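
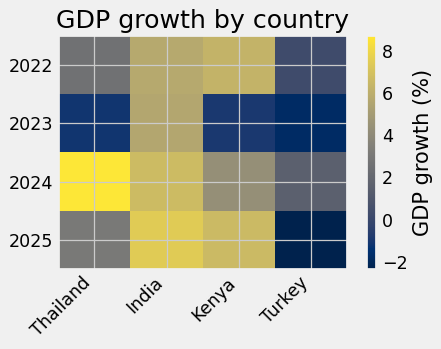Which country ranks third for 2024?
Kenya

Top 4 for 2024: Thailand ≈ 9, India ≈ 7, Kenya ≈ 4, Turkey ≈ 2.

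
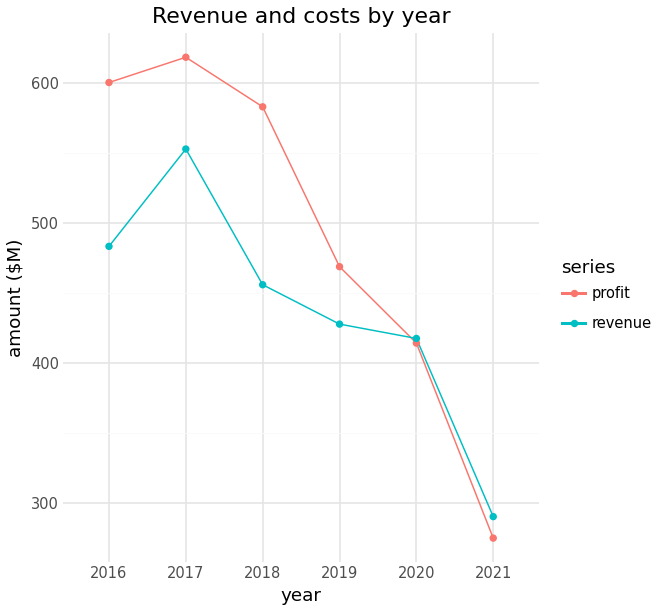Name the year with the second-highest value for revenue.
Top 3 for revenue: 2017 ≈ 550, 2016 ≈ 500, 2018 ≈ 450.

2016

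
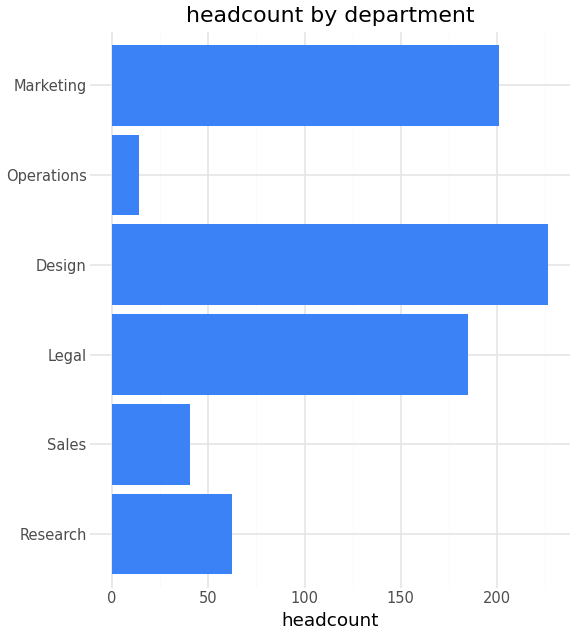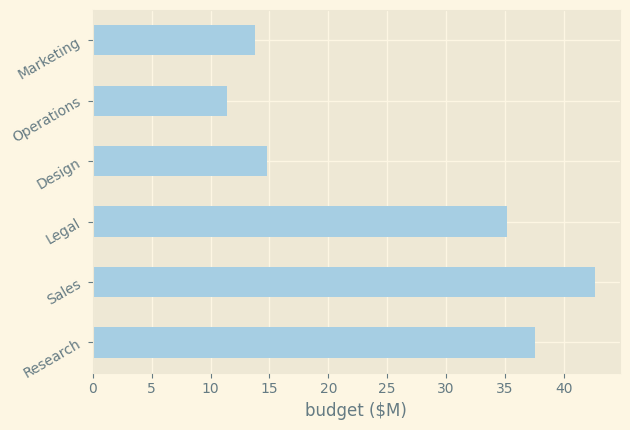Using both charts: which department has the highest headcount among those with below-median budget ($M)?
Chart 2 median budget ($M) ≈ 25; below-median departments: Design, Operations, Marketing. Among those, Design has the highest headcount (≈ 225).

Design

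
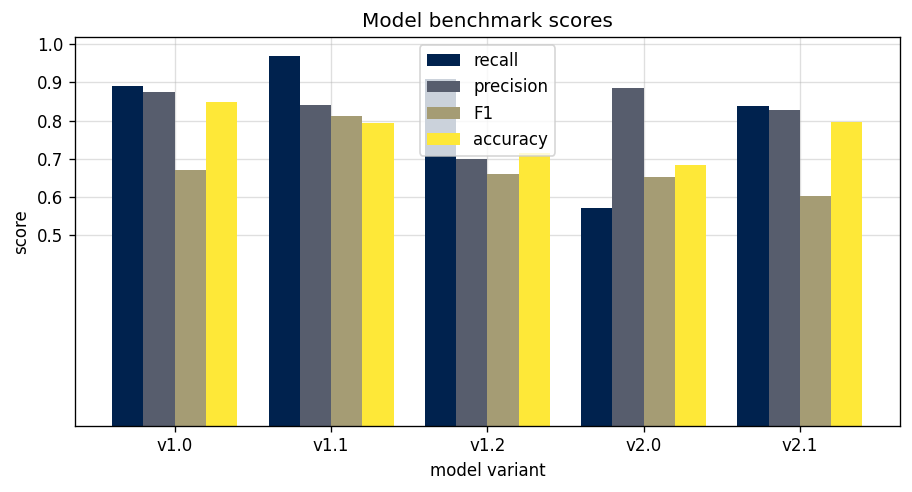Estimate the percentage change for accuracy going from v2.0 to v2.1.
≈ +14.3%

v2.0 ≈ 0.7, v2.1 ≈ 0.8; (0.8 − 0.7) / 0.7 ≈ +14.3%.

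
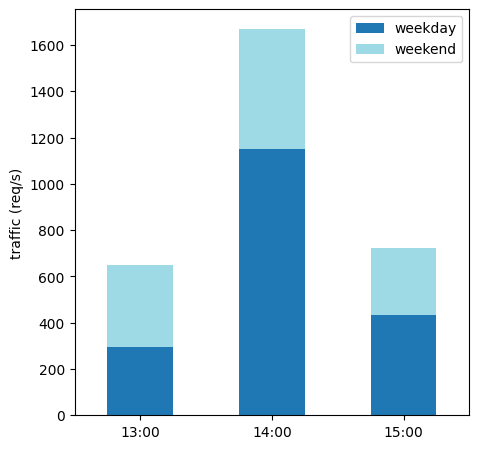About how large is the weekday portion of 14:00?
weekday top ≈ 1200, bottom ≈ 0; segment ≈ 1200.

≈ 1200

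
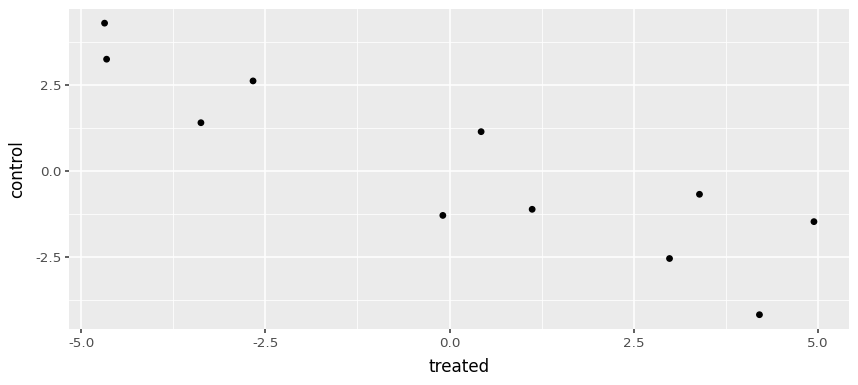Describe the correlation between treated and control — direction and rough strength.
Points are negatively correlated; strong (|r| ≈ 0.9).

negative, strong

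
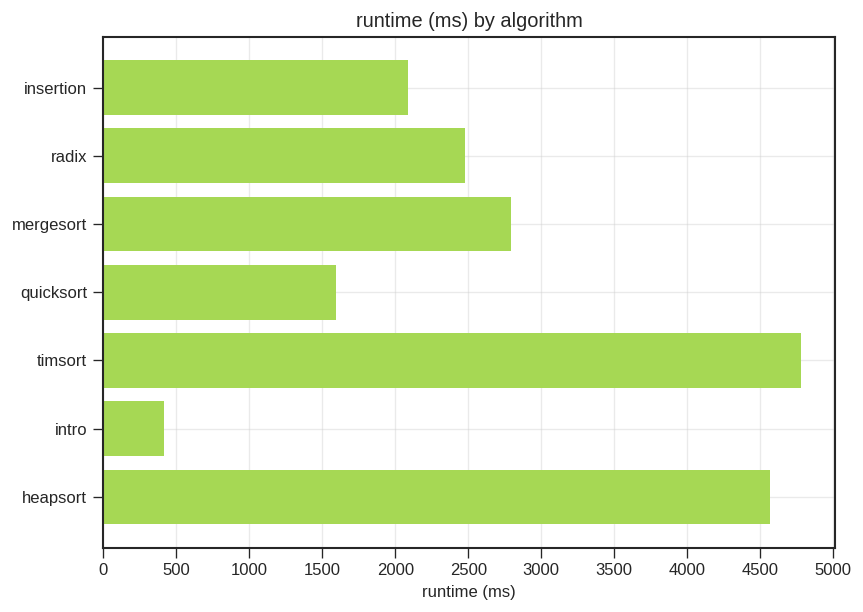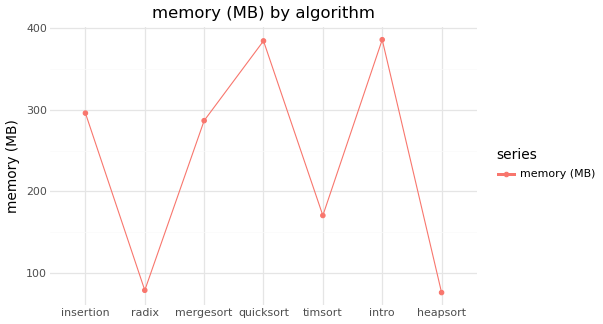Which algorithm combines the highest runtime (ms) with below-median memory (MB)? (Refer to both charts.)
timsort

Chart 2 median memory (MB) ≈ 300; below-median algorithms: radix, timsort, heapsort. Among those, timsort has the highest runtime (ms) (≈ 5000).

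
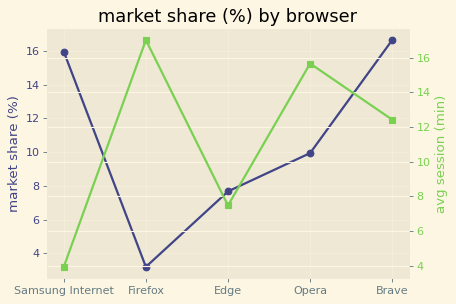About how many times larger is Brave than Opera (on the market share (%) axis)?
Brave ≈ 16, Opera ≈ 10; 16/10 ≈ 1.6.

≈ 1.6×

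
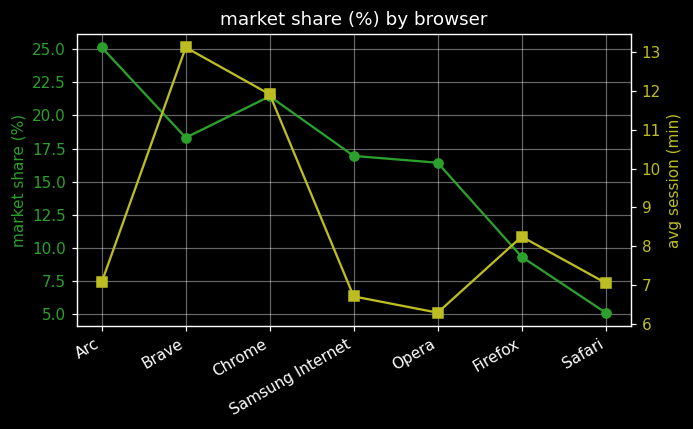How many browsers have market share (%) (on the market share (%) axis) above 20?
Above 20: Arc, Chrome.

2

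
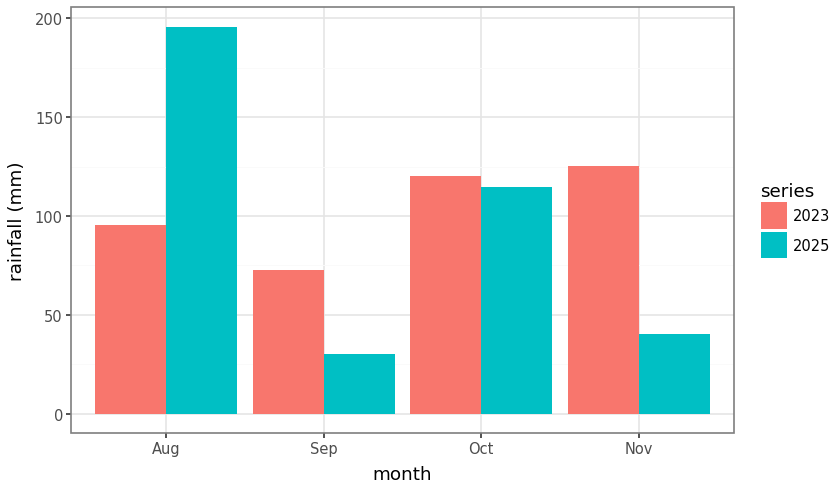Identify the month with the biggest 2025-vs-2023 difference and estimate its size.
Aug: 2025 ≈ 200, 2023 ≈ 100 → gap ≈ 100. Next-largest (Nov) is only ≈ 80.

Aug, ≈ 100 mm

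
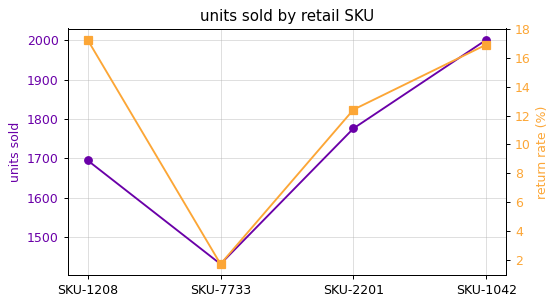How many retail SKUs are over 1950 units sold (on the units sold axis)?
Above 1950: SKU-1042.

1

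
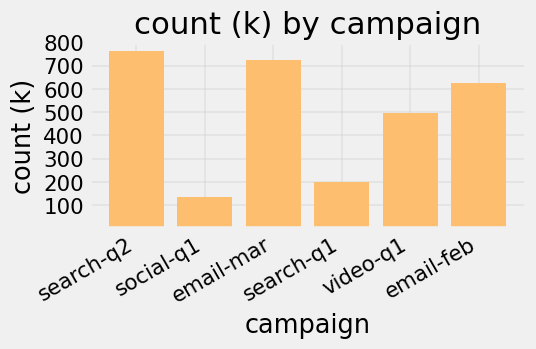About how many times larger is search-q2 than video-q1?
≈ 1.6×

search-q2 ≈ 800, video-q1 ≈ 500; 800/500 ≈ 1.6.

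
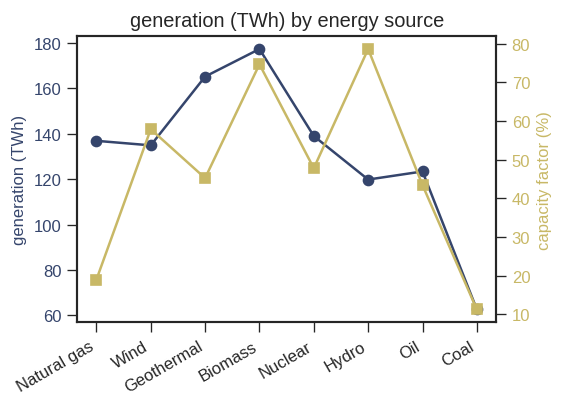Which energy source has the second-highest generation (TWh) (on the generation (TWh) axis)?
Geothermal

Top 3 (on the generation (TWh) axis): Biomass ≈ 180, Geothermal ≈ 170, Nuclear ≈ 140.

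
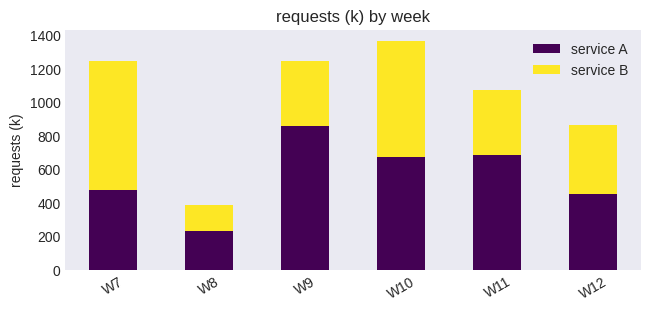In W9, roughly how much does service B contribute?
service B top ≈ 1200, bottom ≈ 800; segment ≈ 400.

≈ 400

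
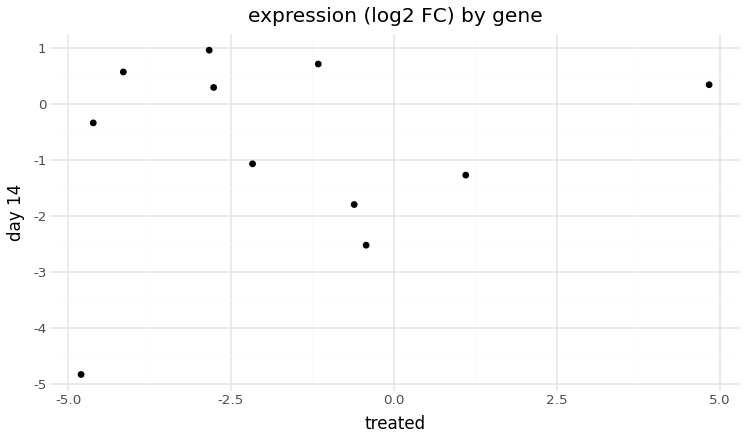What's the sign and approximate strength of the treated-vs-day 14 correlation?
no clear correlation

Points are roughly uncorrelated; weak (|r| ≈ 0.2).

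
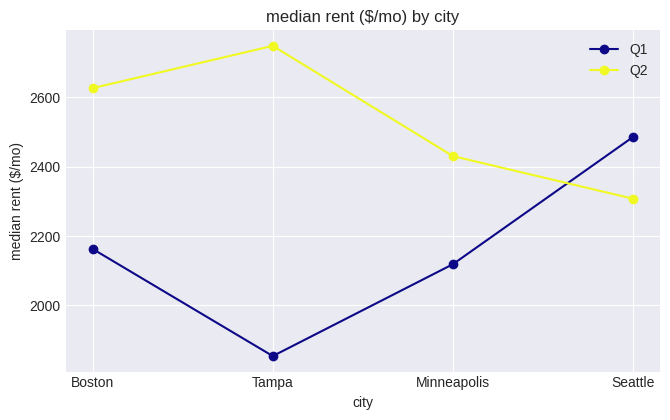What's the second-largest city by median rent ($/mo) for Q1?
Boston

Top 3 for Q1: Seattle ≈ 2500, Boston ≈ 2200, Minneapolis ≈ 2100.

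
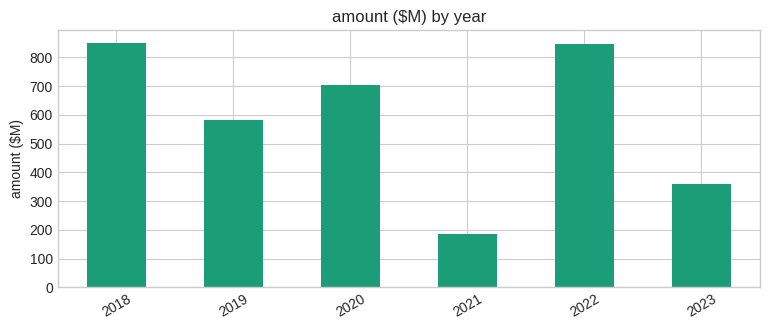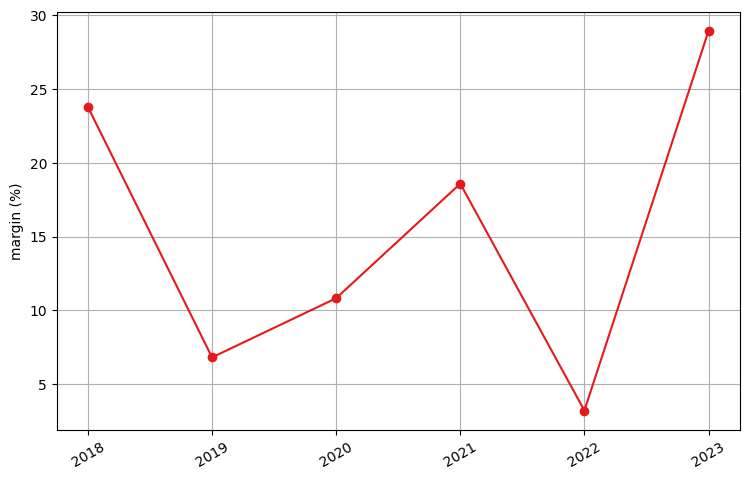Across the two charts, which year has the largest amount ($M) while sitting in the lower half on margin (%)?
Chart 2 median margin (%) ≈ 15; below-median years: 2019, 2020, 2022. Among those, 2022 has the highest amount ($M) (≈ 800).

2022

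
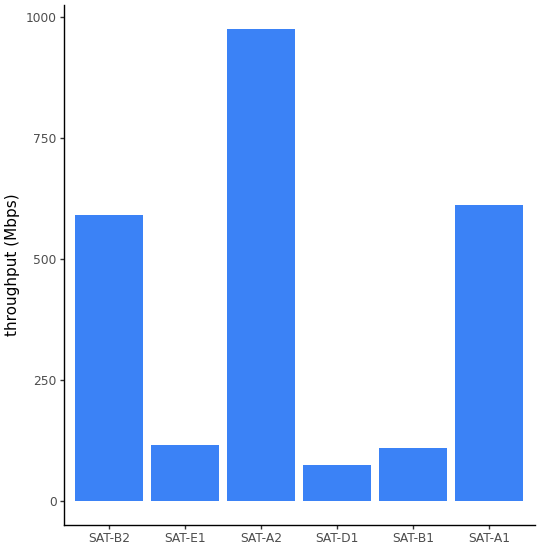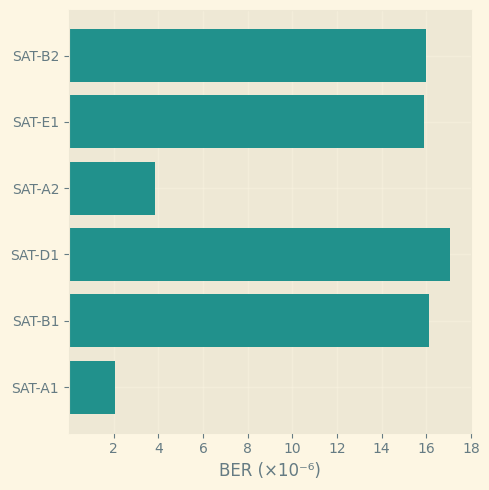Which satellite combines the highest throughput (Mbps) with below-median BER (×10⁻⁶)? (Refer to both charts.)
SAT-A2

Chart 2 median BER (×10⁻⁶) ≈ 16; below-median satellites: SAT-E1, SAT-A2, SAT-A1. Among those, SAT-A2 has the highest throughput (Mbps) (≈ 1000).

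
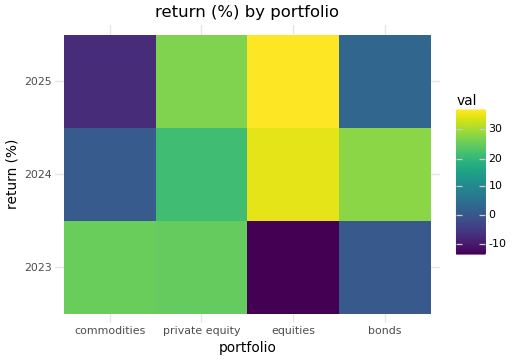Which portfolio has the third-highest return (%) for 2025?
bonds

Top 4 for 2025: equities ≈ 35, private equity ≈ 25, bonds ≈ 5, commodities ≈ -5.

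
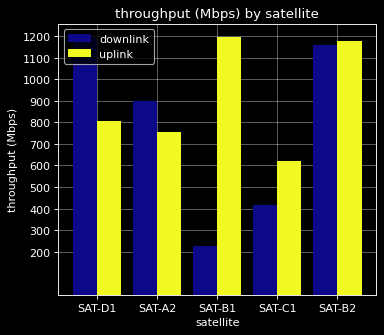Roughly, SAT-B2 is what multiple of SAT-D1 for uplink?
SAT-B2 ≈ 1200, SAT-D1 ≈ 800; 1200/800 ≈ 1.5.

≈ 1.5×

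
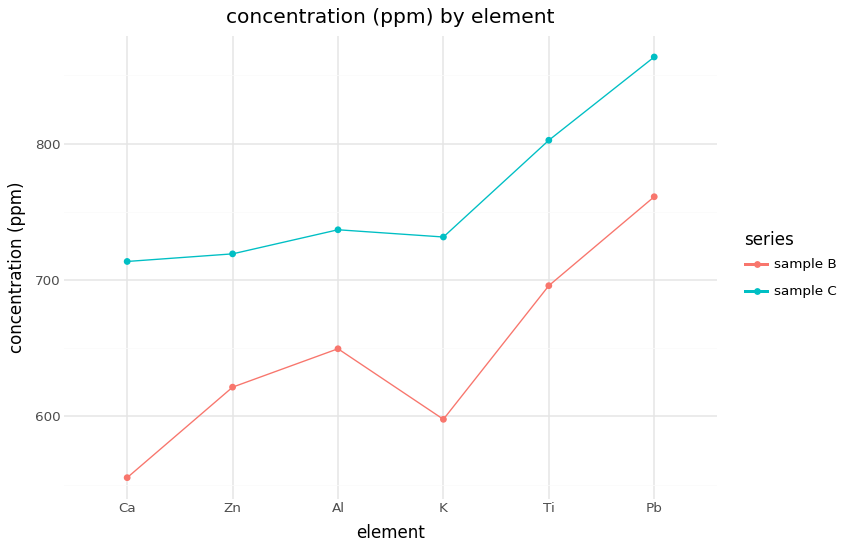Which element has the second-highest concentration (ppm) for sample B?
Top 3 for sample B: Pb ≈ 750, Ti ≈ 700, Al ≈ 650.

Ti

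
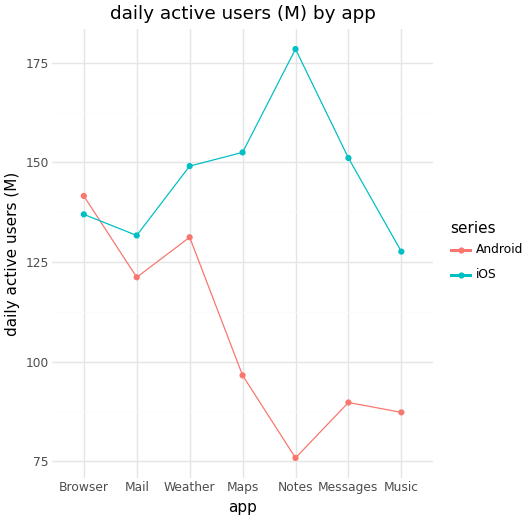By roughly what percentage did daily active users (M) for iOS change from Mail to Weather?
Mail ≈ 130, Weather ≈ 150; (150 − 130) / 130 ≈ +15.4%.

≈ +15.4%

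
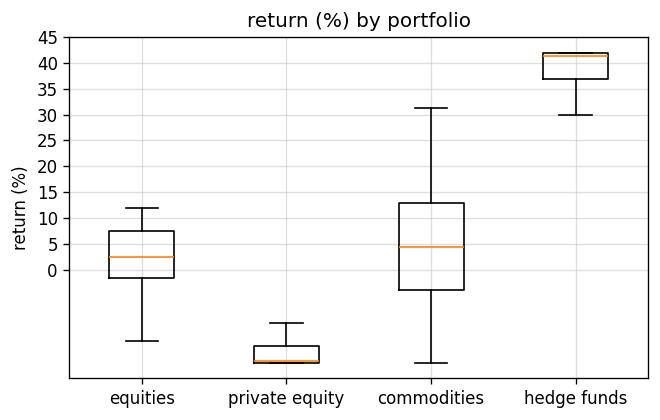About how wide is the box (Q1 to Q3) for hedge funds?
≈ 5

Q3 ≈ 40, Q1 ≈ 35; IQR ≈ 5.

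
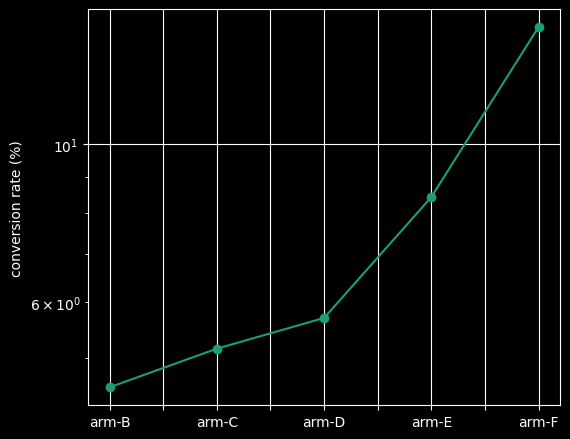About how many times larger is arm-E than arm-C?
arm-E ≈ 8, arm-C ≈ 5; 8/5 ≈ 1.6.

≈ 1.6×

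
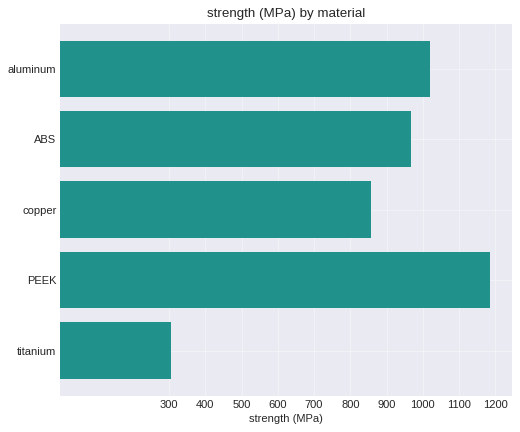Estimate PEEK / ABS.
PEEK ≈ 1200, ABS ≈ 1000; 1200/1000 ≈ 1.2.

≈ 1.2×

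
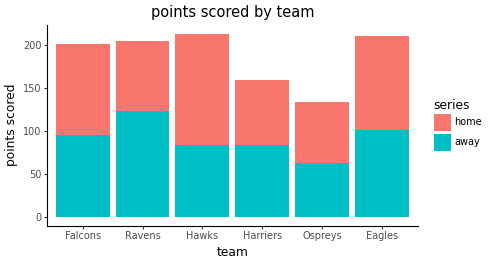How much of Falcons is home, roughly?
home top ≈ 200, bottom ≈ 100; segment ≈ 100.

≈ 100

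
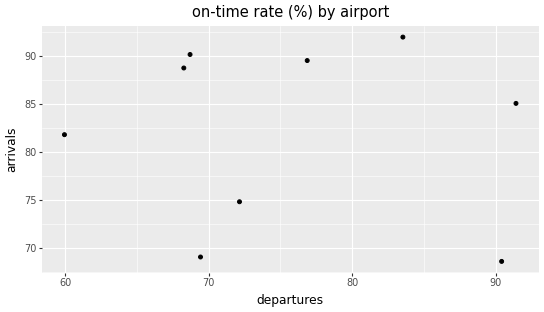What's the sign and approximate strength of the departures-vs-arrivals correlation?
no clear correlation

Points are roughly uncorrelated; weak (|r| ≈ 0.1).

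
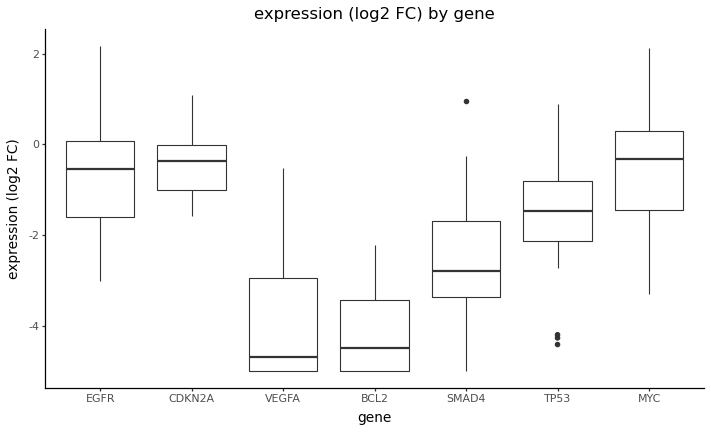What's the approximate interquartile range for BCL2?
≈ 1.5

Q3 ≈ -3.5, Q1 ≈ -5.0; IQR ≈ 1.5.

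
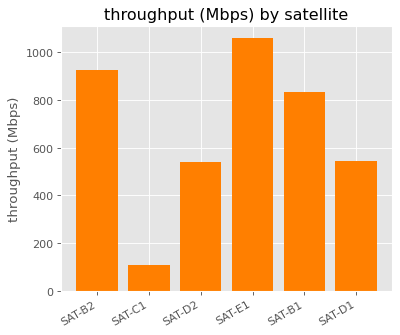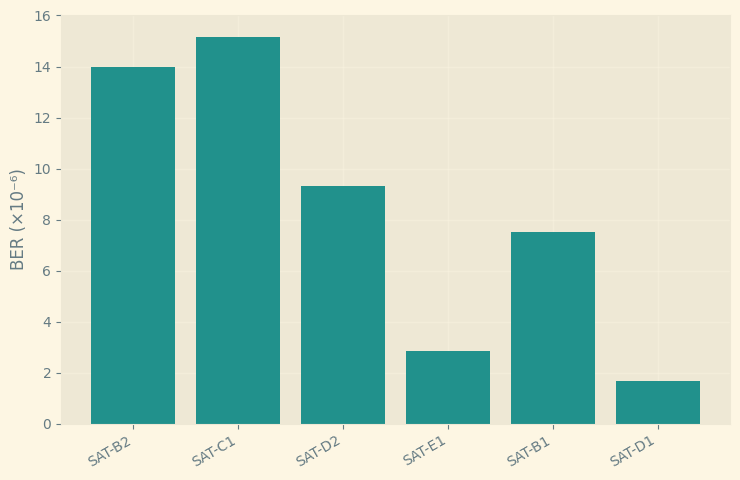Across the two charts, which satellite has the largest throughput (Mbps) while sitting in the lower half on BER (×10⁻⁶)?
Chart 2 median BER (×10⁻⁶) ≈ 8; below-median satellites: SAT-E1, SAT-B1, SAT-D1. Among those, SAT-E1 has the highest throughput (Mbps) (≈ 1100).

SAT-E1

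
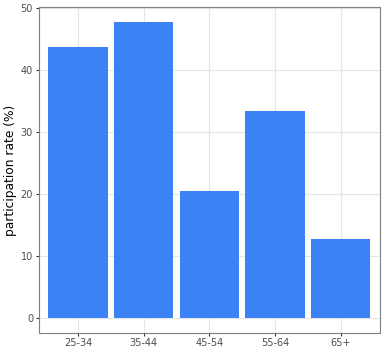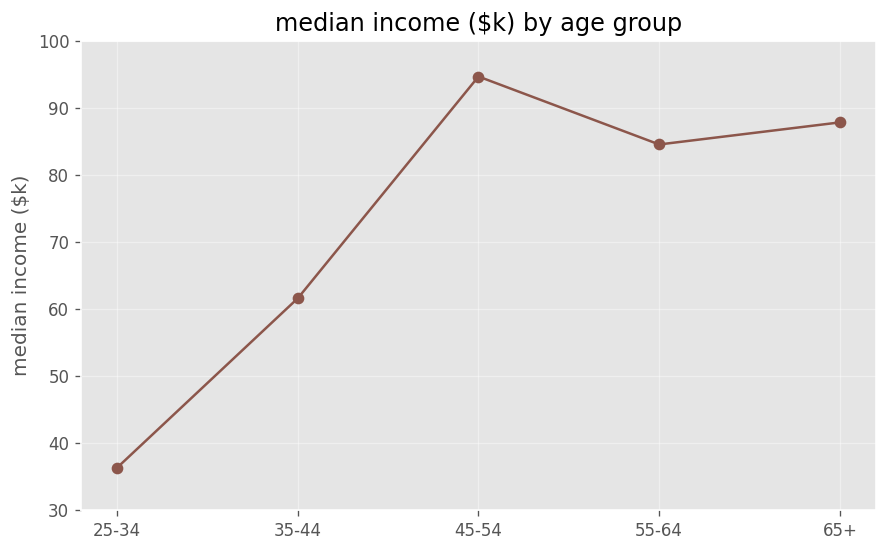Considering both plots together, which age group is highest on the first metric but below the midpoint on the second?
35-44

Chart 2 median median income ($k) ≈ 80; below-median age groups: 25-34, 35-44. Among those, 35-44 has the highest participation rate (%) (≈ 50).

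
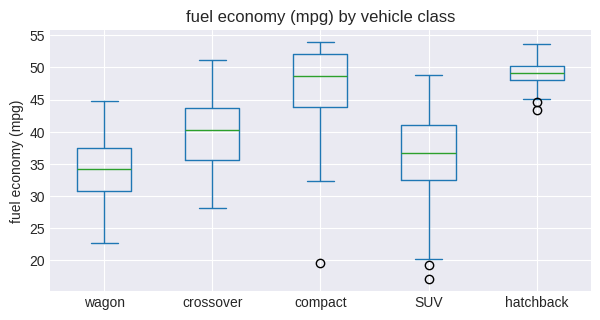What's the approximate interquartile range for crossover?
Q3 ≈ 44, Q1 ≈ 36; IQR ≈ 8.

≈ 8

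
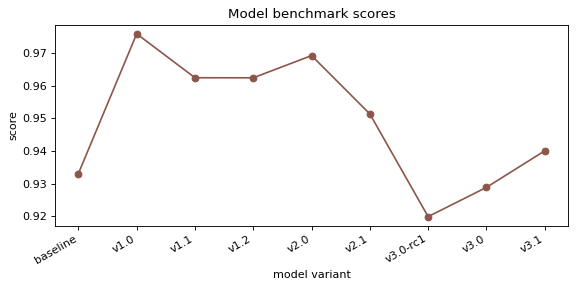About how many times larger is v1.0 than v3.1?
v1.0 ≈ 0.98, v3.1 ≈ 0.94; 0.98/0.94 ≈ 1.04.

≈ 1.04×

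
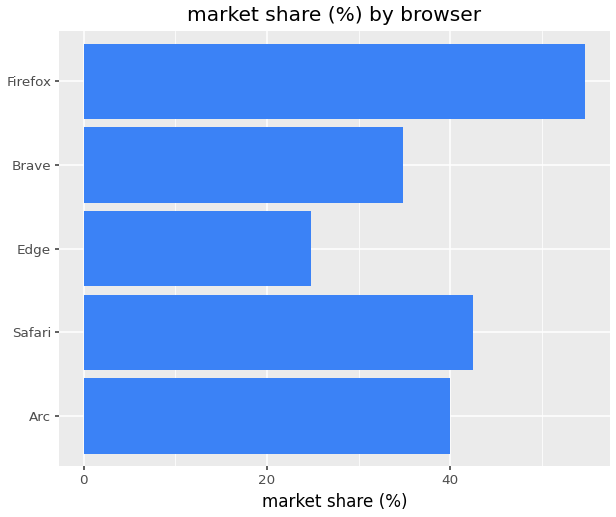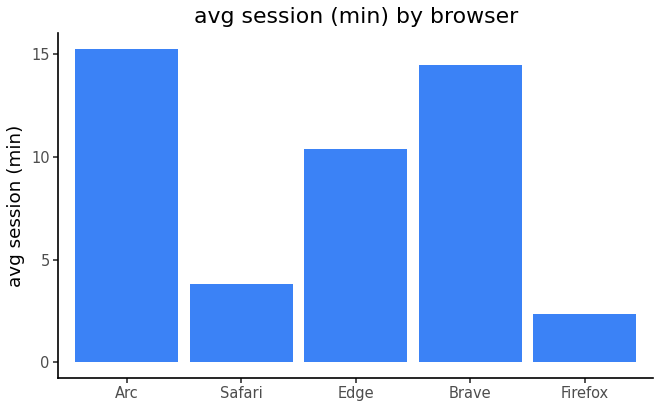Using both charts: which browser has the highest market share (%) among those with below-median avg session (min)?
Chart 2 median avg session (min) ≈ 10; below-median browsers: Safari, Firefox. Among those, Firefox has the highest market share (%) (≈ 50).

Firefox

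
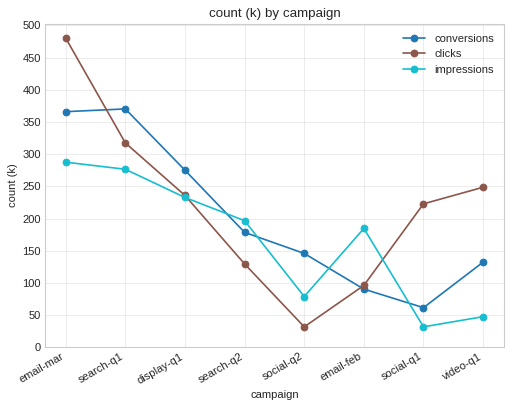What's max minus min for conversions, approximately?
Max search-q1 ≈ 350, min social-q1 ≈ 50; range ≈ 300.

≈ 300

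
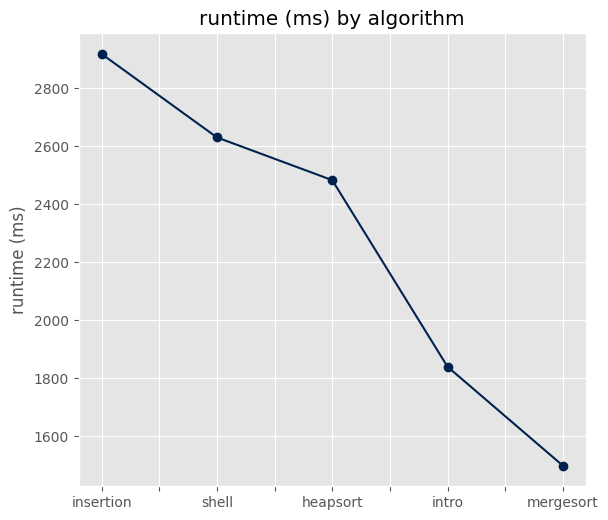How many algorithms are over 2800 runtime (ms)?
Above 2800: insertion.

1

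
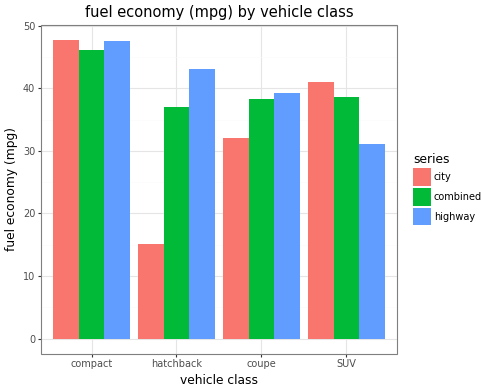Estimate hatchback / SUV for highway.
≈ 1.5×

hatchback ≈ 45, SUV ≈ 30; 45/30 ≈ 1.5.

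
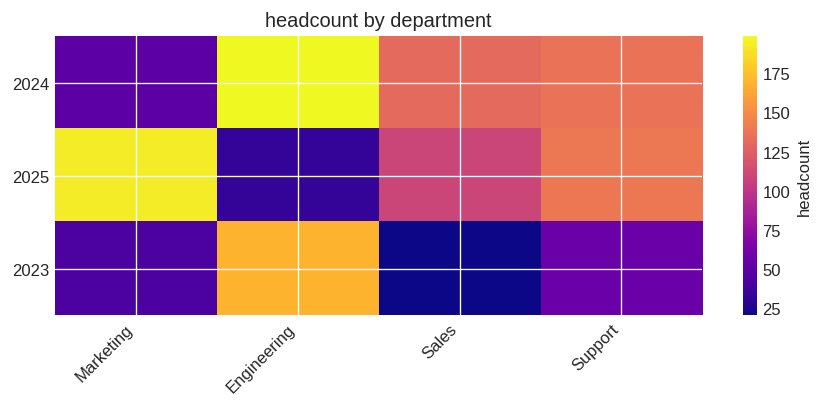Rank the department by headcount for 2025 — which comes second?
Top 3 for 2025: Marketing ≈ 200, Support ≈ 140, Sales ≈ 100.

Support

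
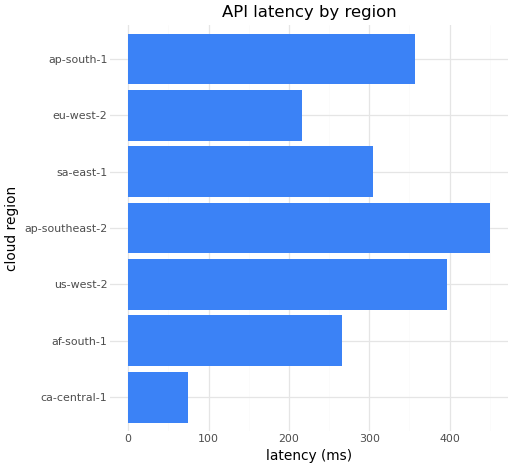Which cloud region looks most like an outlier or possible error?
ca-central-1 ≈ 50; the rest sit between ≈ 200 and ≈ 450.

ca-central-1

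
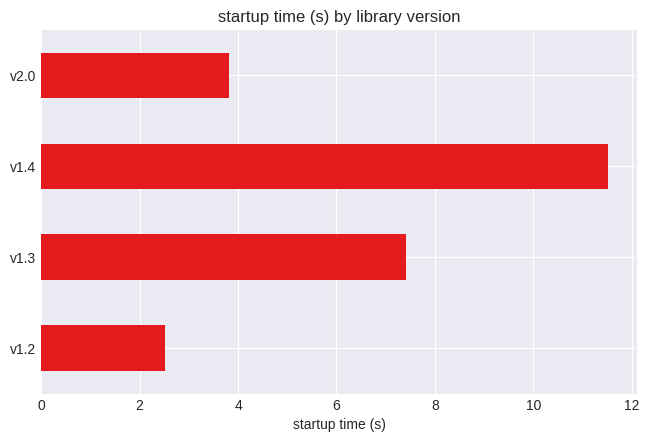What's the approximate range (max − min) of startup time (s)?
Max v1.4 ≈ 12, min v1.2 ≈ 3; range ≈ 9.

≈ 9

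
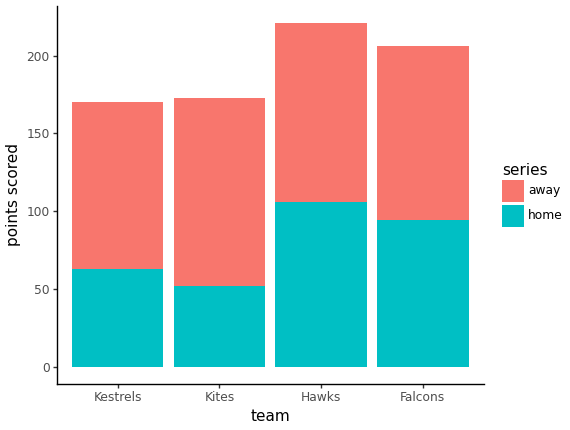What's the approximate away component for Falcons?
≈ 100

away top ≈ 200, bottom ≈ 100; segment ≈ 100.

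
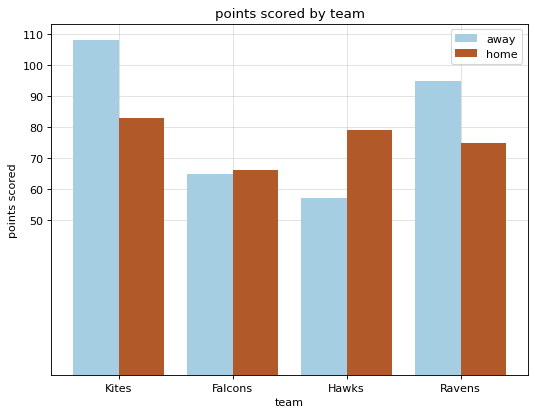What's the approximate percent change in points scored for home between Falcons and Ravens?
≈ +14.3%

Falcons ≈ 70, Ravens ≈ 80; (80 − 70) / 70 ≈ +14.3%.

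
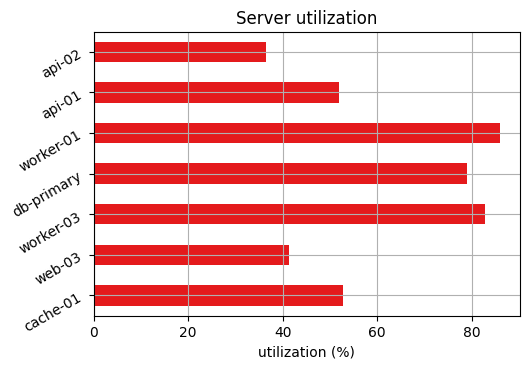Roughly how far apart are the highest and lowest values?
Max worker-01 ≈ 90, min api-02 ≈ 40; range ≈ 50.

≈ 50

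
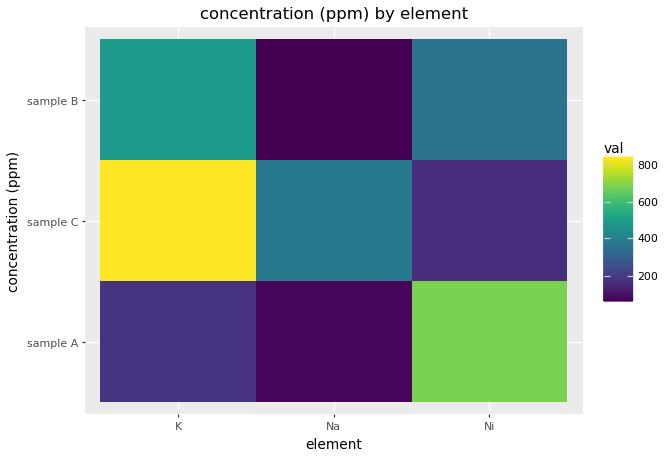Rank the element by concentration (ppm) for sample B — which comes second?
Top 3 for sample B: K ≈ 500, Ni ≈ 400, Na ≈ 100.

Ni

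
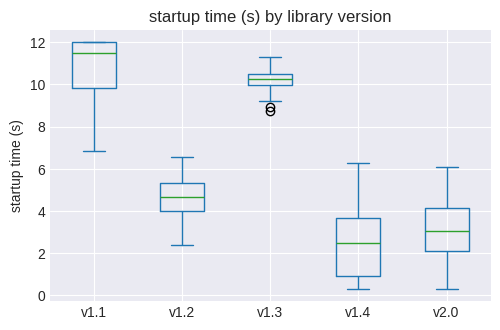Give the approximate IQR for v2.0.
Q3 ≈ 4, Q1 ≈ 2; IQR ≈ 2.

≈ 2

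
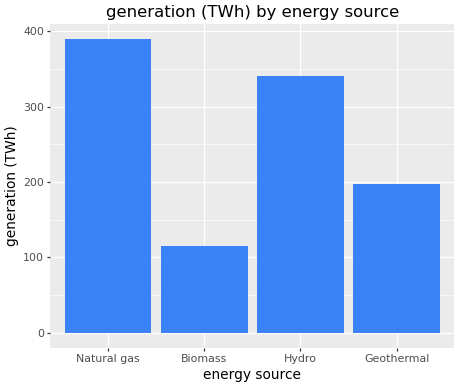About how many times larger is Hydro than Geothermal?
Hydro ≈ 350, Geothermal ≈ 200; 350/200 ≈ 1.75.

≈ 1.75×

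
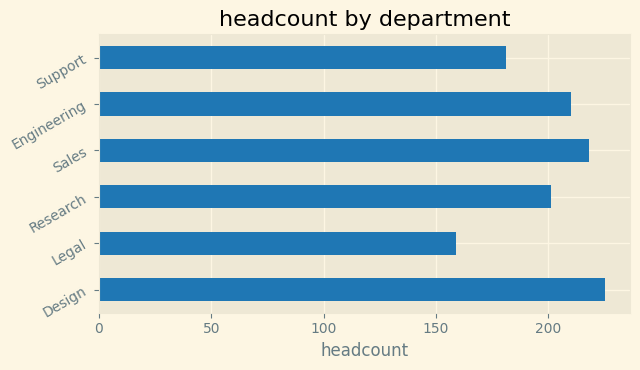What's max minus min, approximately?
≈ 60

Max Design ≈ 220, min Legal ≈ 160; range ≈ 60.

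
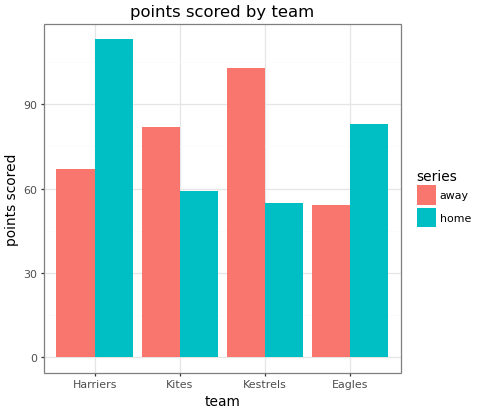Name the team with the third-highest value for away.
Harriers

Top 4 for away: Kestrels ≈ 100, Kites ≈ 80, Harriers ≈ 70, Eagles ≈ 50.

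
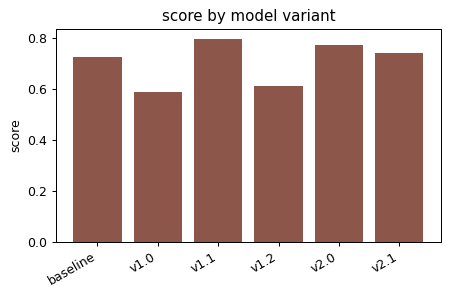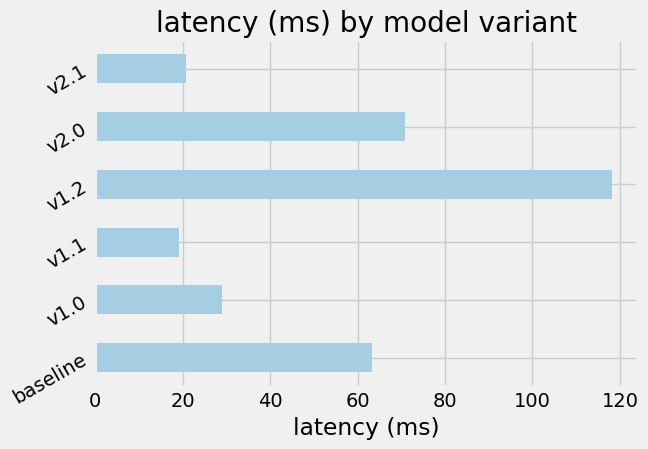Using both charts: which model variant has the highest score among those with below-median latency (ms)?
Chart 2 median latency (ms) ≈ 40; below-median model variants: v1.0, v1.1, v2.1. Among those, v1.1 has the highest score (≈ 0.8).

v1.1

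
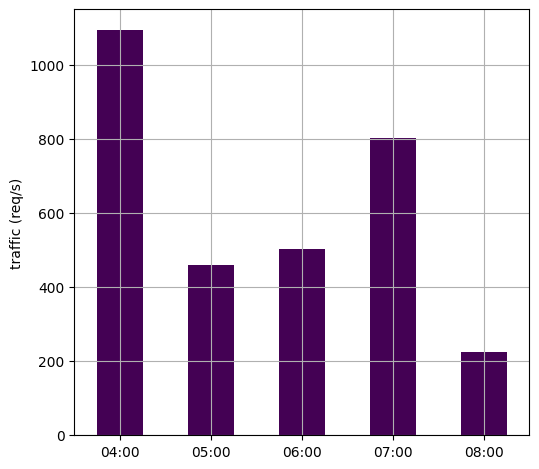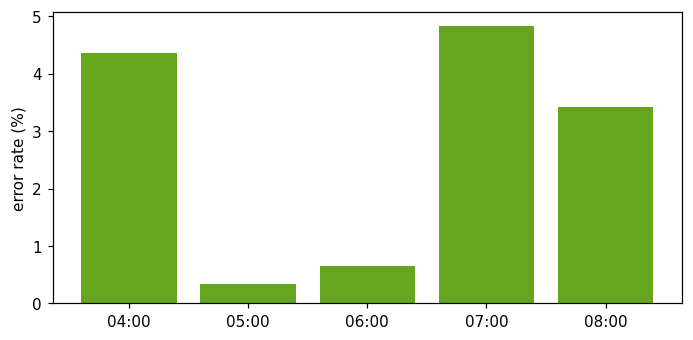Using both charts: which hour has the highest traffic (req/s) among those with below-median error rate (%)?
06:00

Chart 2 median error rate (%) ≈ 3.5; below-median hours: 05:00, 06:00. Among those, 06:00 has the highest traffic (req/s) (≈ 600).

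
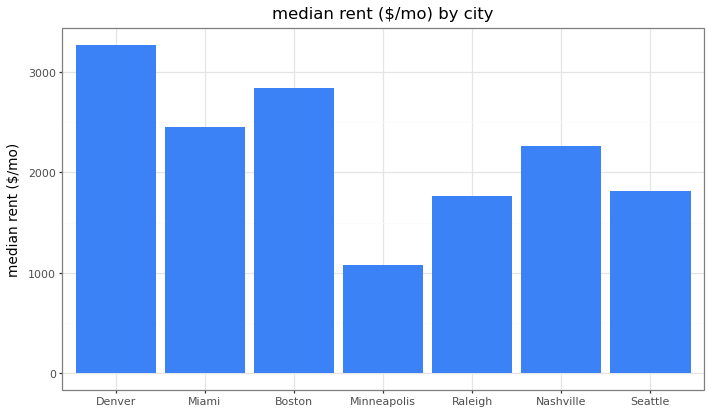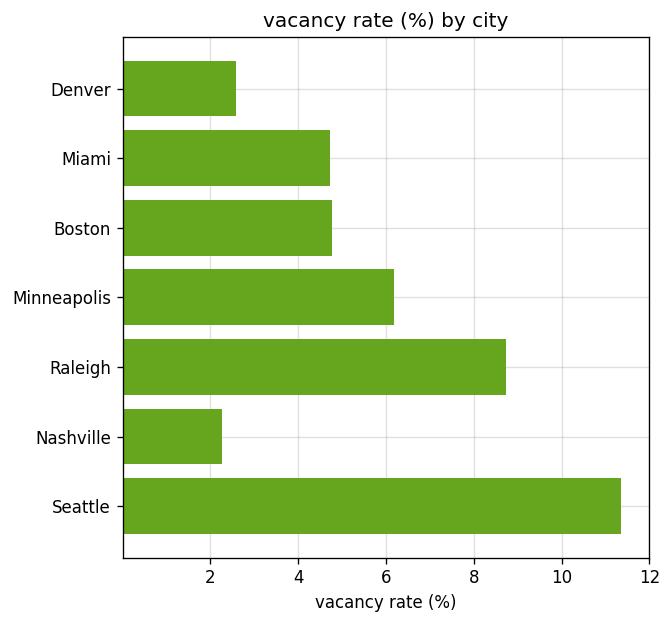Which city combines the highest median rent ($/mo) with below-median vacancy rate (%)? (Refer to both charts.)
Chart 2 median vacancy rate (%) ≈ 4; below-median cities: Denver, Miami, Nashville. Among those, Denver has the highest median rent ($/mo) (≈ 3500).

Denver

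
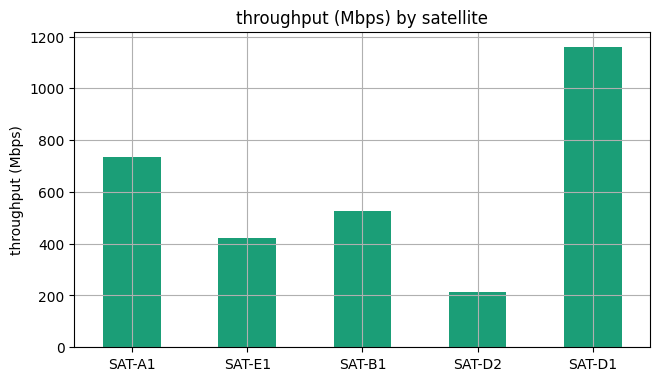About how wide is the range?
≈ 1000

Max SAT-D1 ≈ 1200, min SAT-D2 ≈ 200; range ≈ 1000.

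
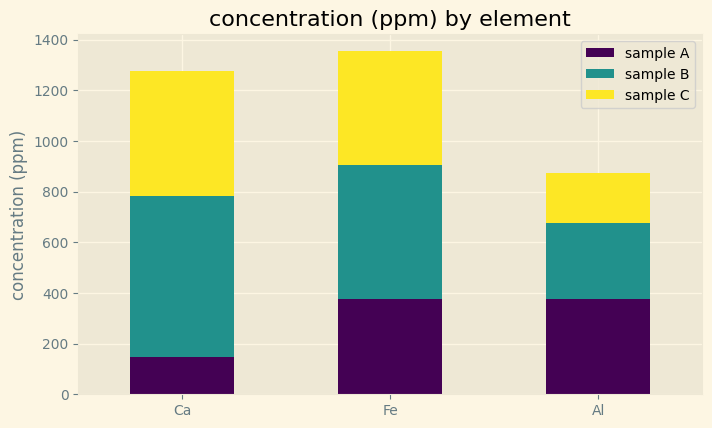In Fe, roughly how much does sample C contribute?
≈ 400

sample C top ≈ 1400, bottom ≈ 1000; segment ≈ 400.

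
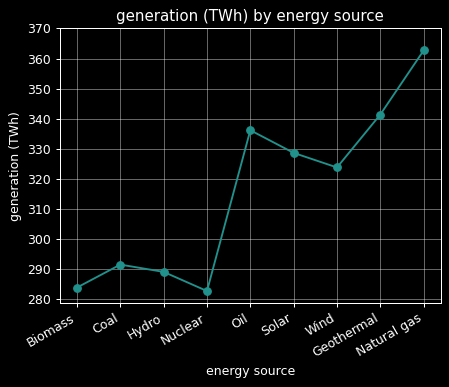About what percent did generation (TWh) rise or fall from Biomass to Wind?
≈ +14.3%

Biomass ≈ 280, Wind ≈ 320; (320 − 280) / 280 ≈ +14.3%.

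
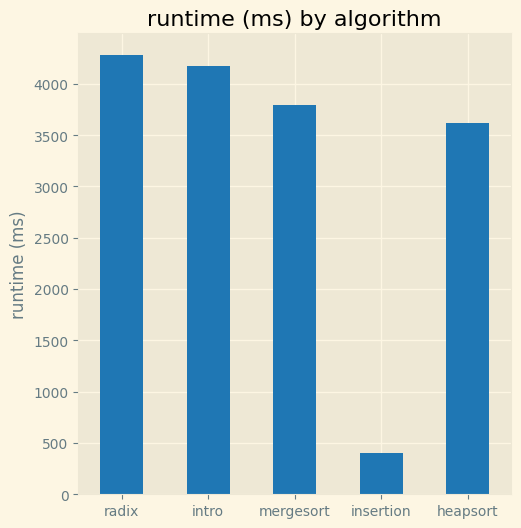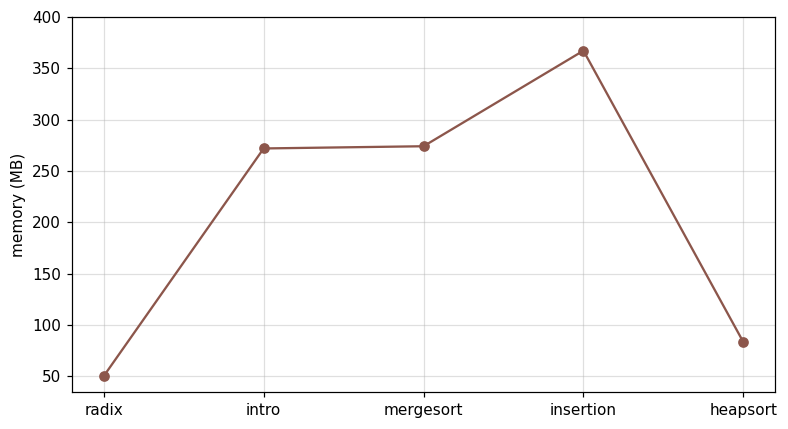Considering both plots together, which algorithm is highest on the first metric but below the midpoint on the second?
Chart 2 median memory (MB) ≈ 250; below-median algorithms: radix, heapsort. Among those, radix has the highest runtime (ms) (≈ 4500).

radix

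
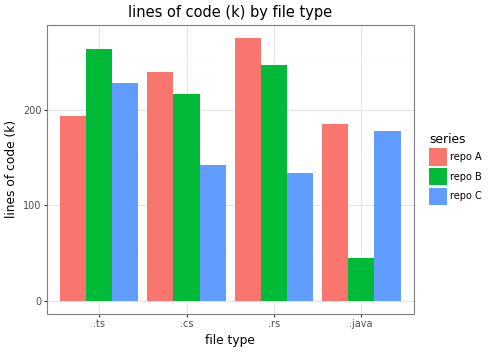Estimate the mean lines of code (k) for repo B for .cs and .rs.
(225 + 250) / 2 ≈ 238.

≈ 238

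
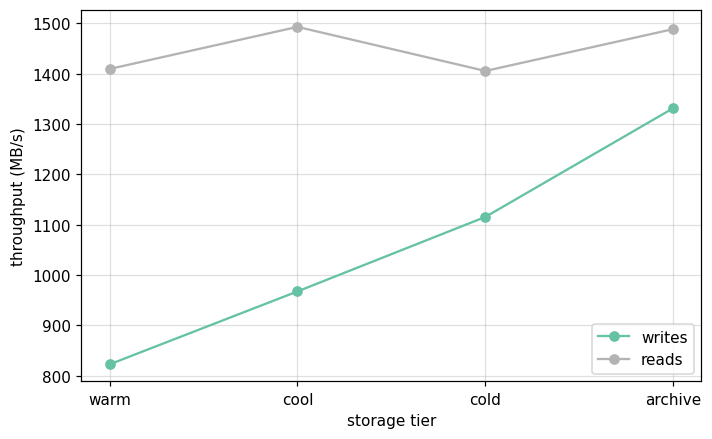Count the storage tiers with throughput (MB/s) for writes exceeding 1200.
Above 1200: archive.

1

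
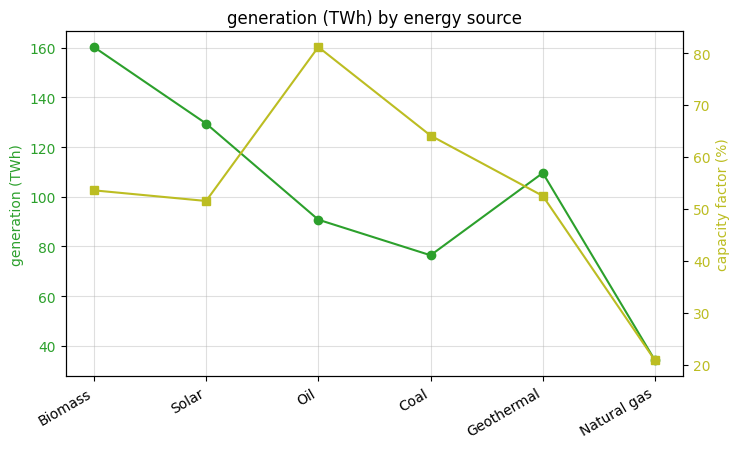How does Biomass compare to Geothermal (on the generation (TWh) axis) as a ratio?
Biomass ≈ 160, Geothermal ≈ 100; 160/100 ≈ 1.6.

≈ 1.6×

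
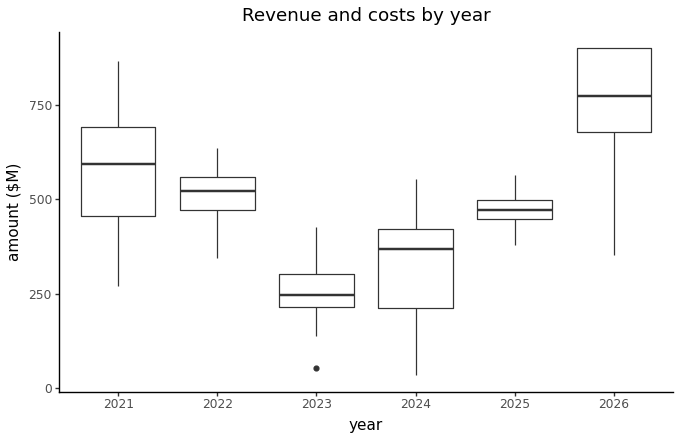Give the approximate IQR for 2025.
Q3 ≈ 500, Q1 ≈ 450; IQR ≈ 50.

≈ 50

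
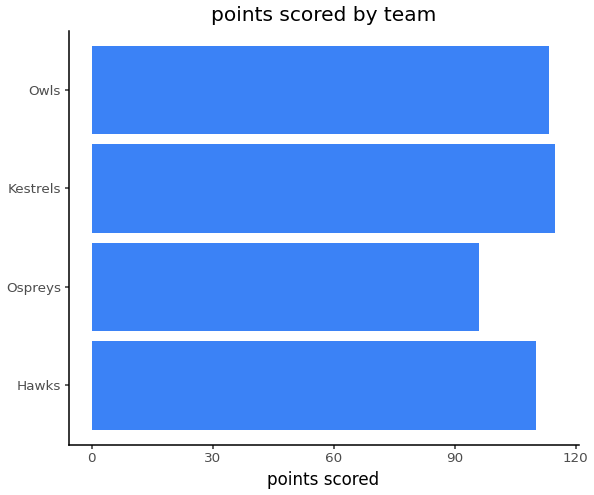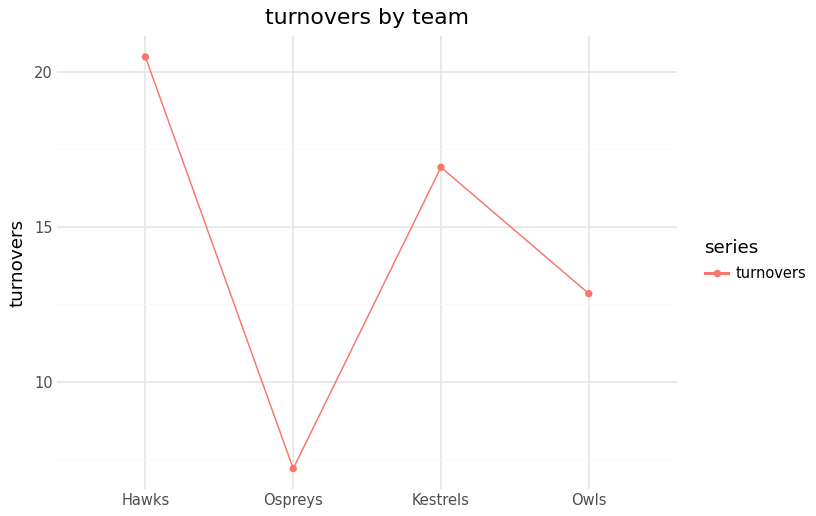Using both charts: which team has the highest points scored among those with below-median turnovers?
Chart 2 median turnovers ≈ 14; below-median teams: Ospreys, Owls. Among those, Owls has the highest points scored (≈ 120).

Owls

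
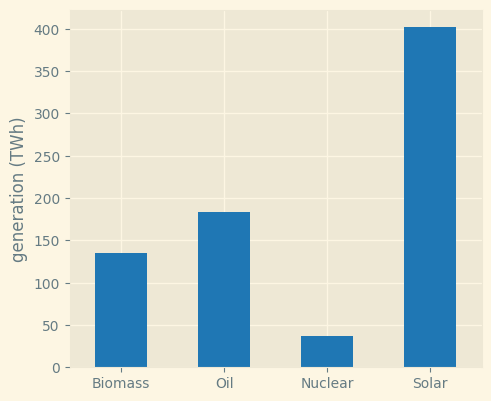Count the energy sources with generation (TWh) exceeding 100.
3

Above 100: Biomass, Oil, Solar.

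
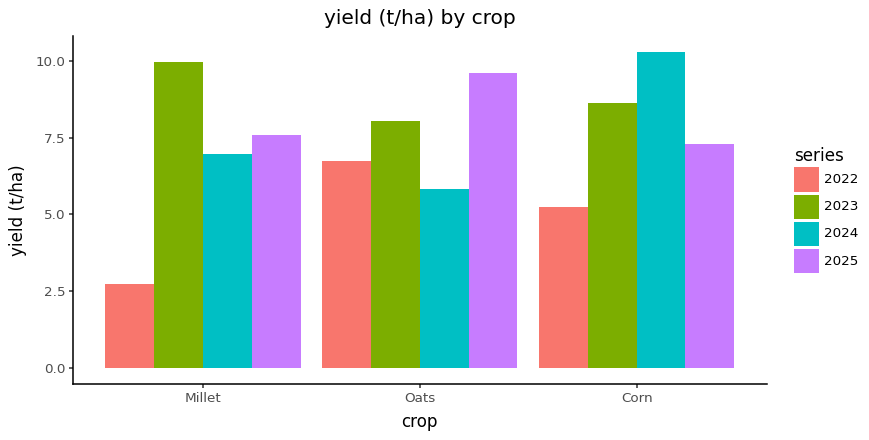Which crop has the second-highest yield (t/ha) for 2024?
Top 3 for 2024: Corn ≈ 10, Millet ≈ 7, Oats ≈ 6.

Millet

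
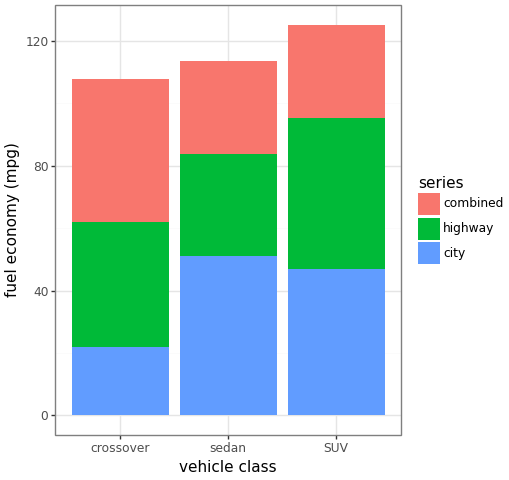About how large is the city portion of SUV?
≈ 40

city top ≈ 40, bottom ≈ 0; segment ≈ 40.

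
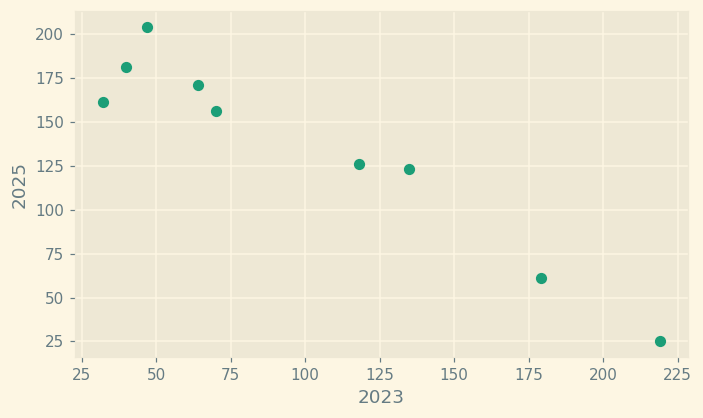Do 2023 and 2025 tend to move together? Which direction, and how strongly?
Points are negatively correlated; strong (|r| ≈ 1.0).

negative, strong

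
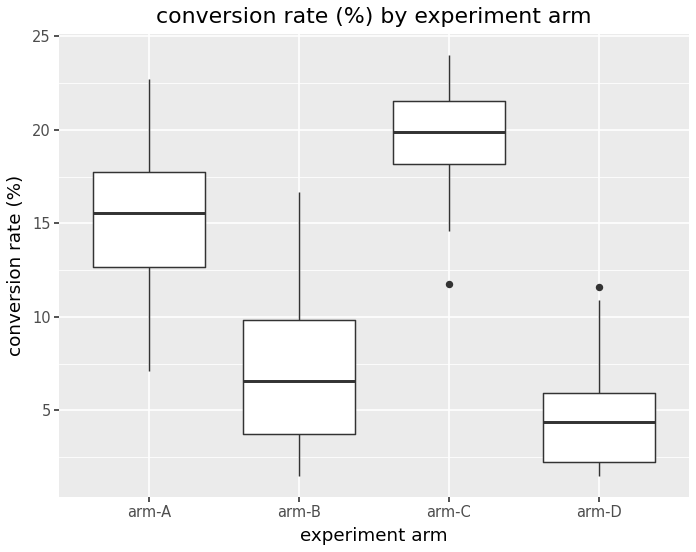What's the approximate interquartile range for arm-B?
Q3 ≈ 10, Q1 ≈ 4; IQR ≈ 6.

≈ 6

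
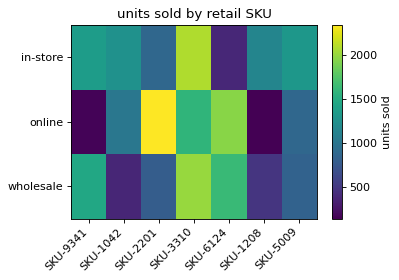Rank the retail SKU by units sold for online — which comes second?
Top 3 for online: SKU-2201 ≈ 2400, SKU-6124 ≈ 2000, SKU-3310 ≈ 1600.

SKU-6124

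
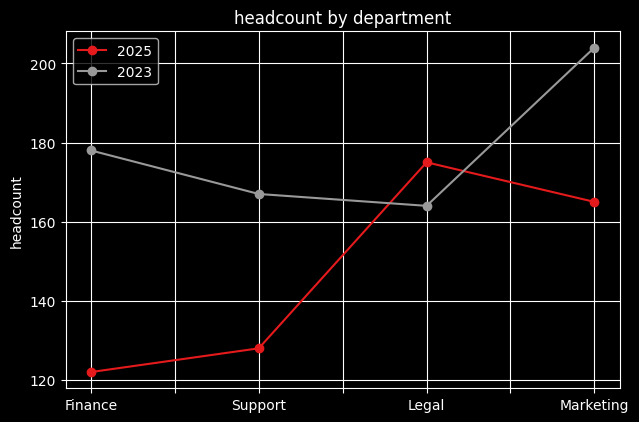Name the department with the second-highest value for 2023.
Finance

Top 3 for 2023: Marketing ≈ 200, Finance ≈ 180, Support ≈ 170.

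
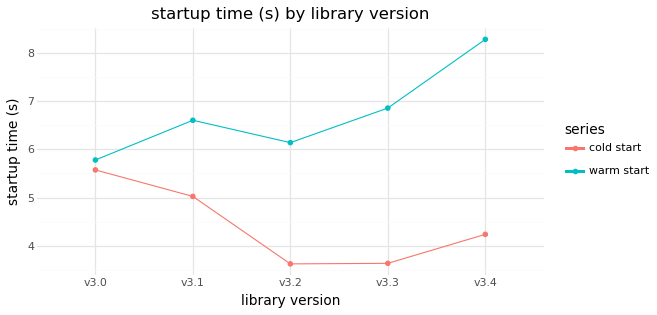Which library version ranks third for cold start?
Top 4 for cold start: v3.0 ≈ 5.5, v3.1 ≈ 5.0, v3.4 ≈ 4.0, v3.3 ≈ 3.5.

v3.4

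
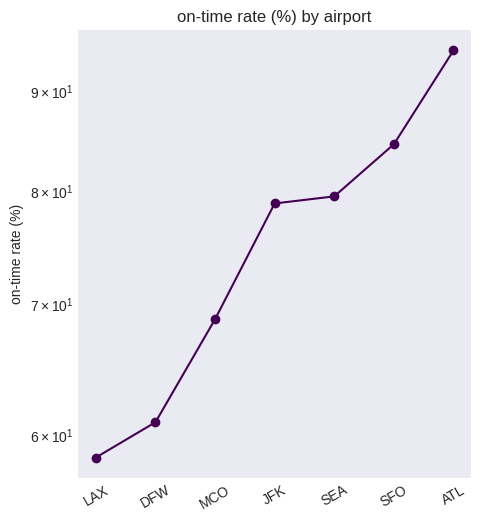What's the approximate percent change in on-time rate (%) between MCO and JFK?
MCO ≈ 70, JFK ≈ 80; (80 − 70) / 70 ≈ +14.3%.

≈ +14.3%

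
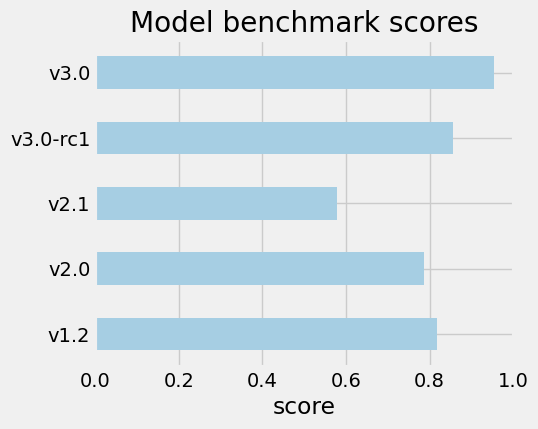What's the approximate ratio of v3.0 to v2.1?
v3.0 ≈ 1.0, v2.1 ≈ 0.6; 1.0/0.6 ≈ 1.67.

≈ 1.67×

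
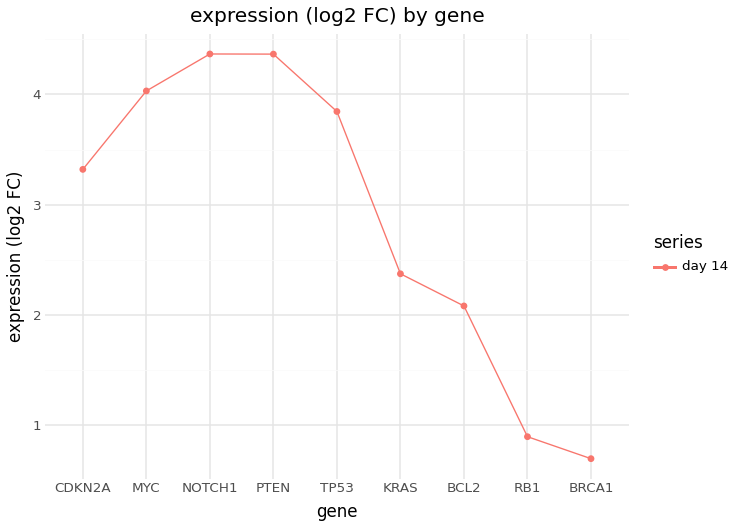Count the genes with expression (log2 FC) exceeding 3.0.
5

Above 3.0: CDKN2A, MYC, NOTCH1, PTEN, TP53.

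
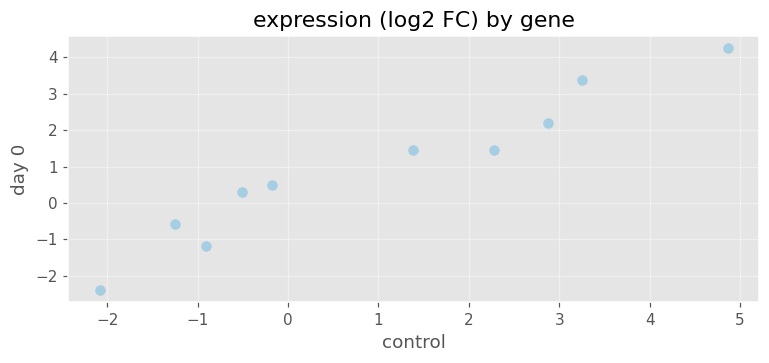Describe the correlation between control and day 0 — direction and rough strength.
positive, strong

Points are positively correlated; strong (|r| ≈ 1.0).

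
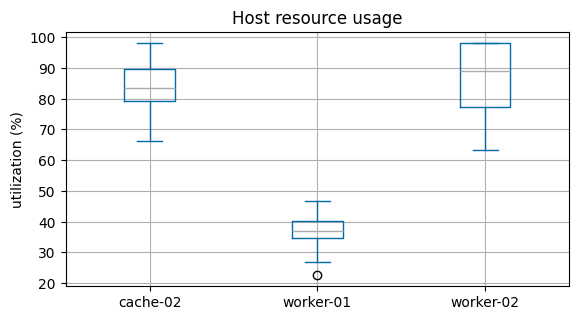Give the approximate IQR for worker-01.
Q3 ≈ 40, Q1 ≈ 35; IQR ≈ 5.

≈ 5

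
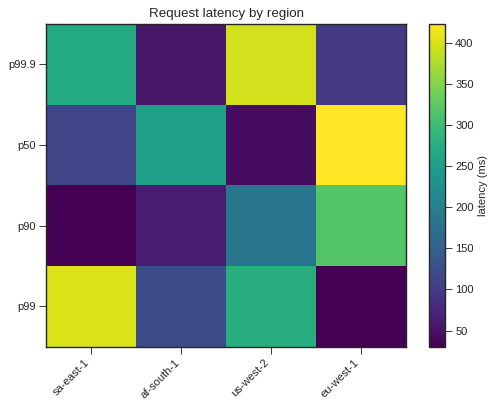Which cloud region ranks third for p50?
sa-east-1

Top 4 for p50: eu-west-1 ≈ 400, af-south-1 ≈ 250, sa-east-1 ≈ 100, us-west-2 ≈ 50.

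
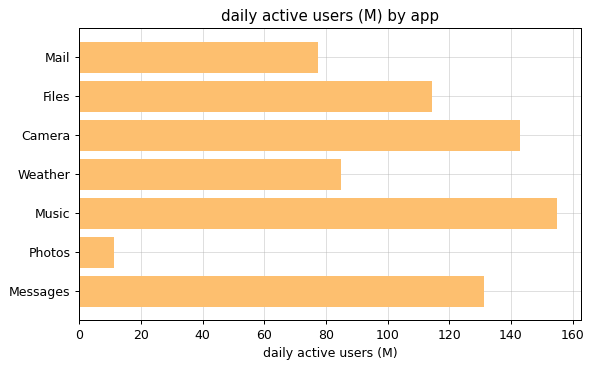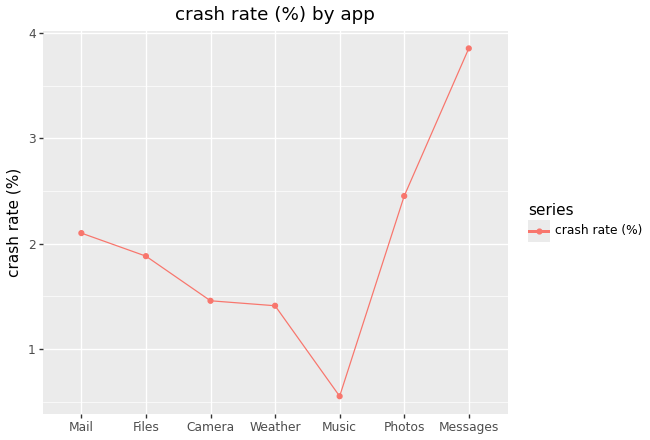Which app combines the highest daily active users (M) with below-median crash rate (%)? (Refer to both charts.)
Chart 2 median crash rate (%) ≈ 2; below-median apps: Camera, Weather, Music. Among those, Music has the highest daily active users (M) (≈ 160).

Music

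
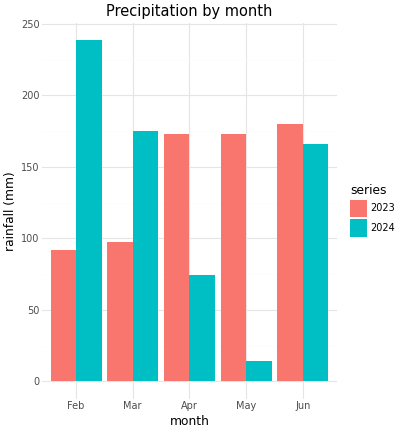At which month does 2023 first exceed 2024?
Mar: 2023 ≈ 100 vs 2024 ≈ 180 (not yet); Apr: 2023 ≈ 180 vs 2024 ≈ 80 (first crossover).

Apr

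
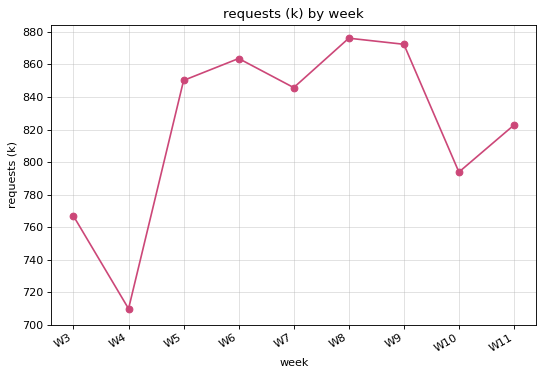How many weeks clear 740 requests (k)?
8

Above 740: W3, W5, W6, W7, W8, W9, W10, W11.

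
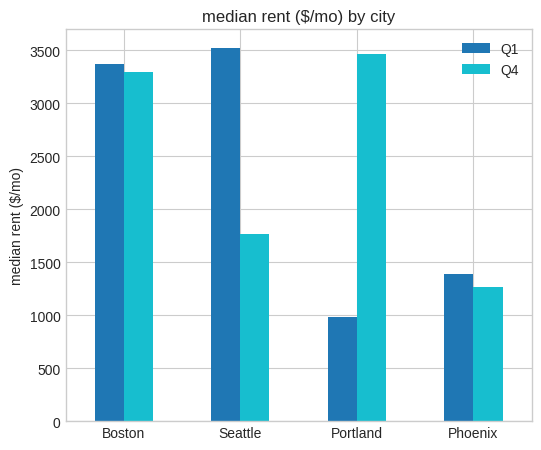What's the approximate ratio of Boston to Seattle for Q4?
Boston ≈ 3500, Seattle ≈ 2000; 3500/2000 ≈ 1.75.

≈ 1.75×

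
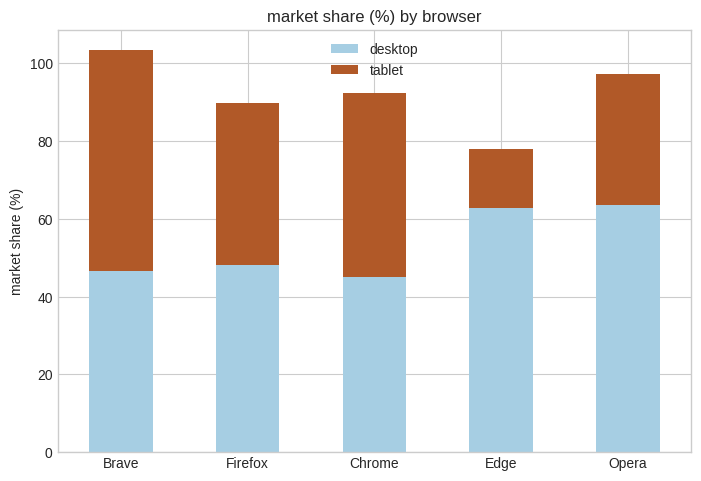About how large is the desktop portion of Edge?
≈ 60

desktop top ≈ 60, bottom ≈ 0; segment ≈ 60.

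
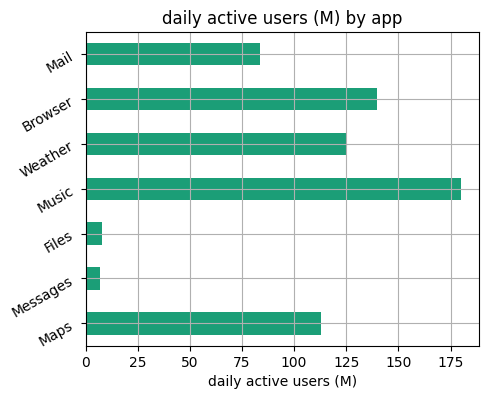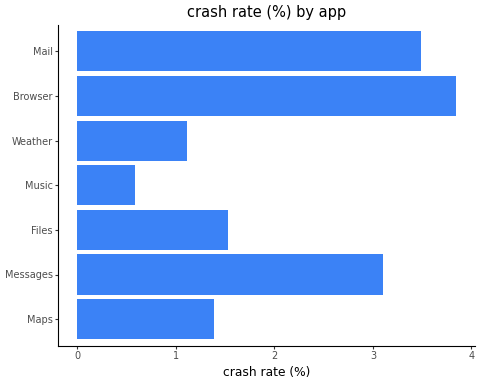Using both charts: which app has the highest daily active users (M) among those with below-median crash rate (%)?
Music

Chart 2 median crash rate (%) ≈ 1.5; below-median apps: Maps, Music, Weather. Among those, Music has the highest daily active users (M) (≈ 180).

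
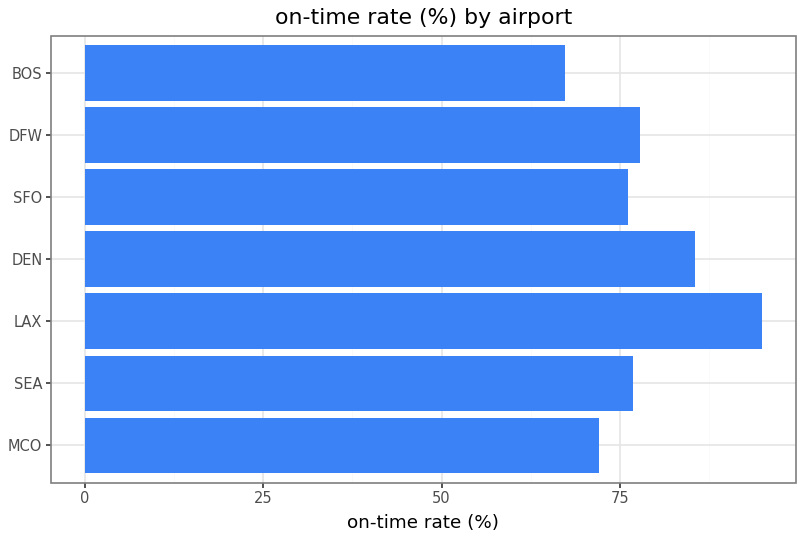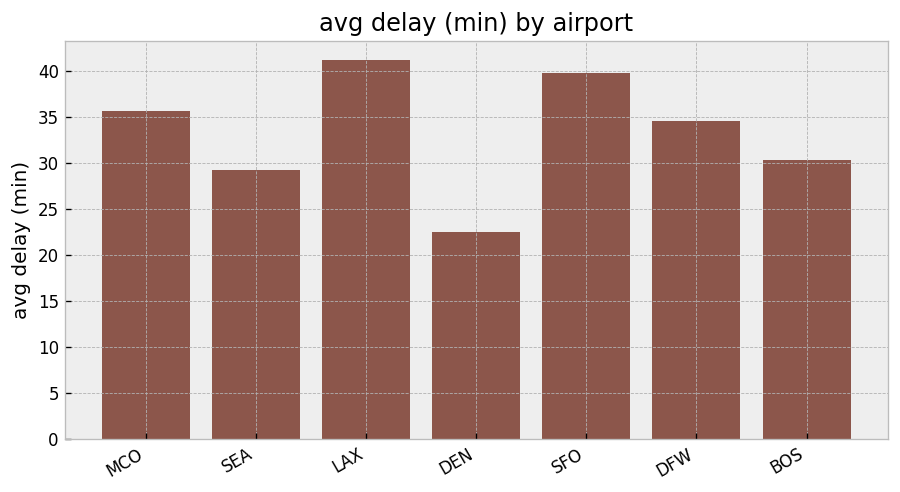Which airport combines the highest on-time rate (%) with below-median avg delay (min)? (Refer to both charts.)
Chart 2 median avg delay (min) ≈ 35; below-median airports: SEA, DEN, BOS. Among those, DEN has the highest on-time rate (%) (≈ 90).

DEN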